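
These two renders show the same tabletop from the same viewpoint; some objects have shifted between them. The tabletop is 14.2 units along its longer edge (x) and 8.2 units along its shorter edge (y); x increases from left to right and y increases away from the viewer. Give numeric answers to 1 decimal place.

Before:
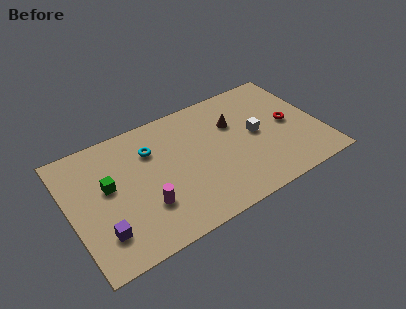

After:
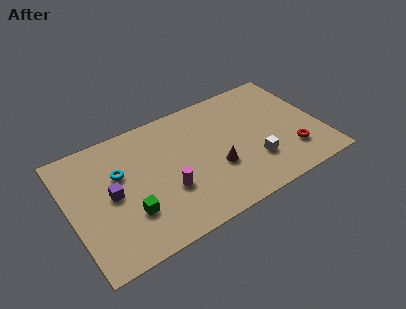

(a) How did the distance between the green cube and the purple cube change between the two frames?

-1.0

They were about 2.8 units apart before and 1.8 after — 1.0 units closer together.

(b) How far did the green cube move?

2.4

The green cube was near (2.2, 4.7) before and (3.1, 2.5) after, so it travelled √(0.9² + 2.2²) ≈ 2.4 units.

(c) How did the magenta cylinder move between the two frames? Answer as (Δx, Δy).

(1.3, 0.4)

From the two frames, the magenta cylinder sits at roughly (4.0, 2.5) before and (5.3, 2.9) after.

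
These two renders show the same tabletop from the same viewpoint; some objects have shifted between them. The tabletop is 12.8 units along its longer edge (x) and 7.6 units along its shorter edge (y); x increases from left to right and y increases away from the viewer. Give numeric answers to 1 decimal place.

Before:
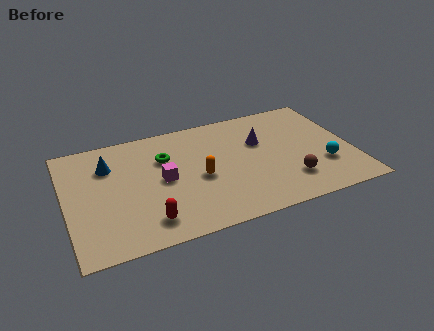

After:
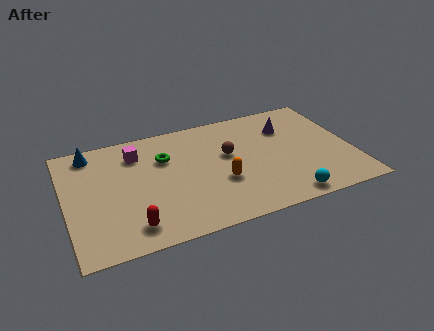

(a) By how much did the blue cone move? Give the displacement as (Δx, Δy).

(-0.7, 1.1)

From the two frames, the blue cone sits at roughly (2.0, 5.5) before and (1.3, 6.6) after.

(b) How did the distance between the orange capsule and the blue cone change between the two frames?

+2.3

The distance was about 4.4 in the first image and 6.7 in the second, so they moved 2.3 units further apart.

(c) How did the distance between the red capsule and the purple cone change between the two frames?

+2.1

Before: roughly 6.4 units apart; after: 8.5. That's 2.1 units further apart.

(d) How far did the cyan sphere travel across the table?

2.5

The cyan sphere was near (11.4, 2.4) before and (9.5, 0.8) after, so it travelled √(1.9² + 1.6²) ≈ 2.5 units.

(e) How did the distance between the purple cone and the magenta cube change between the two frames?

+2.2

The distance was about 4.6 in the first image and 6.8 in the second, so they moved 2.2 units further apart.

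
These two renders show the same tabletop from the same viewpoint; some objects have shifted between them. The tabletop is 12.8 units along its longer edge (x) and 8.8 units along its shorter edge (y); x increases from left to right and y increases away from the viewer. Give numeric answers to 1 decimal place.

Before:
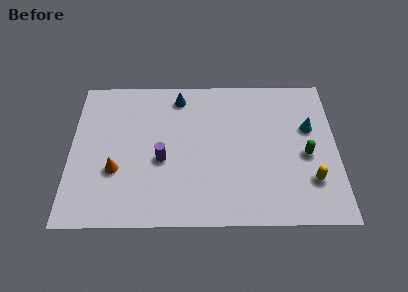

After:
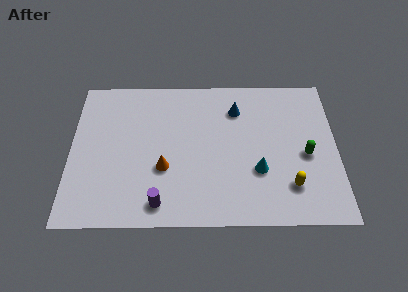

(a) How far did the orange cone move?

2.3

The orange cone moved from about (2.2, 3.1) to (4.5, 3.2), a distance of √(2.3² + 0.1²) ≈ 2.3.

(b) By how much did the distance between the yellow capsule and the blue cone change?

-2.9

The distance was about 8.1 in the first image and 5.2 in the second, so they moved 2.9 units closer together.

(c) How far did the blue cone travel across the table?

2.9

The blue cone was near (5.2, 7.5) before and (8.0, 6.7) after, so it travelled √(2.8² + 0.8²) ≈ 2.9 units.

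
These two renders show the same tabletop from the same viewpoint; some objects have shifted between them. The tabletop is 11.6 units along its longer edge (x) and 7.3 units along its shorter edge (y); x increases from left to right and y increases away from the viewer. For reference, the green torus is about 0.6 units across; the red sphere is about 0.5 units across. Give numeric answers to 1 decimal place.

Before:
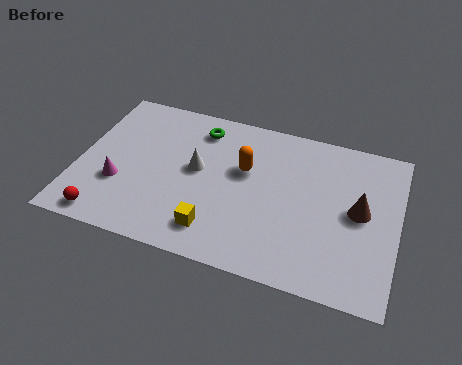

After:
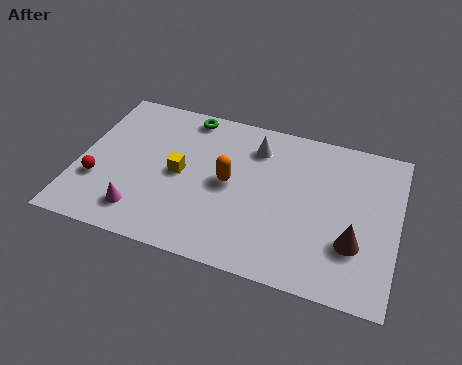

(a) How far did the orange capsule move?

0.9

The orange capsule moved from about (6.0, 4.5) to (5.5, 3.7), a distance of √(0.5² + 0.8²) ≈ 0.9.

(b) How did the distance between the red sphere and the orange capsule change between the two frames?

-1.1

The distance was about 6.0 in the first image and 4.9 in the second, so they moved 1.1 units closer together.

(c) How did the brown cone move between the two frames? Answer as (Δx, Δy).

(-0.1, -1.5)

From the two frames, the brown cone sits at roughly (10.2, 3.8) before and (10.1, 2.3) after.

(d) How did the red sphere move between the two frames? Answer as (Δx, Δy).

(-0.5, 1.6)

The red sphere was at about (1.3, 0.8) and moved to about (0.8, 2.4).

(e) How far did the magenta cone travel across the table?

1.4

The magenta cone was near (1.6, 2.5) before and (2.5, 1.4) after, so it travelled √(0.9² + 1.1²) ≈ 1.4 units.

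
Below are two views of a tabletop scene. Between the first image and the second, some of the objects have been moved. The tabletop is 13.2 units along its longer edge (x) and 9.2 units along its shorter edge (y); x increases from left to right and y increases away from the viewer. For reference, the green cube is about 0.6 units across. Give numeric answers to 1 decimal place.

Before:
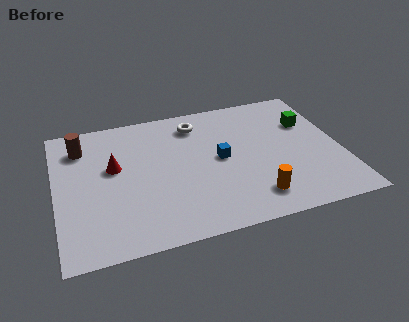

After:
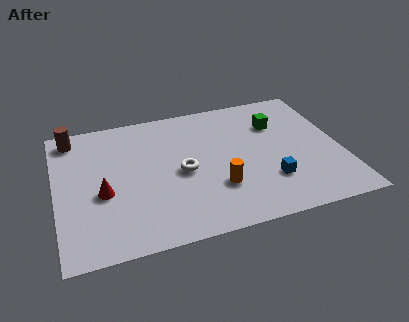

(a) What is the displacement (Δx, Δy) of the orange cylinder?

(-1.6, 1.1)

From the two frames, the orange cylinder sits at roughly (8.9, 1.7) before and (7.3, 2.8) after.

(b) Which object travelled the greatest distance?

the white torus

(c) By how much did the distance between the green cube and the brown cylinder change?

-1.0

Before: roughly 10.6 units apart; after: 9.6. That's 1.0 units closer together.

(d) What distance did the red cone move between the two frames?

1.7

The red cone was near (2.7, 5.4) before and (2.1, 3.8) after, so it travelled √(0.6² + 1.6²) ≈ 1.7 units.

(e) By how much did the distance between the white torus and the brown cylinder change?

+0.7

They were about 5.4 units apart before and 6.1 after — 0.7 units further apart.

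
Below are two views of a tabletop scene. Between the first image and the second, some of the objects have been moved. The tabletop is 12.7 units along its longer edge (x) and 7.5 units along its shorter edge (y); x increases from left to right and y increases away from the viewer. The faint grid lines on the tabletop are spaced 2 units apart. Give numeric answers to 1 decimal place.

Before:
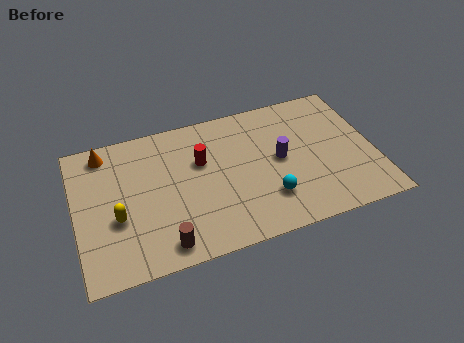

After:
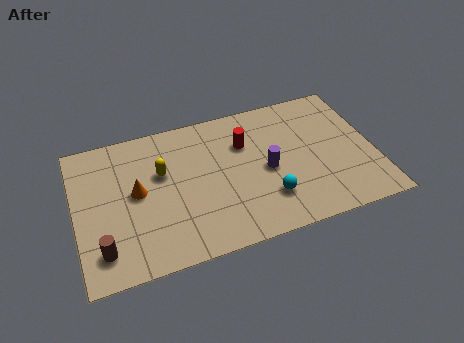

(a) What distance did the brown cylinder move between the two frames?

2.5

The brown cylinder was near (3.5, 1.0) before and (1.0, 1.5) after, so it travelled √(2.5² + 0.5²) ≈ 2.5 units.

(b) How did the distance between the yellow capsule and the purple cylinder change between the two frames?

-2.5

Before: roughly 7.1 units apart; after: 4.6. That's 2.5 units closer together.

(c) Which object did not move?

the cyan sphere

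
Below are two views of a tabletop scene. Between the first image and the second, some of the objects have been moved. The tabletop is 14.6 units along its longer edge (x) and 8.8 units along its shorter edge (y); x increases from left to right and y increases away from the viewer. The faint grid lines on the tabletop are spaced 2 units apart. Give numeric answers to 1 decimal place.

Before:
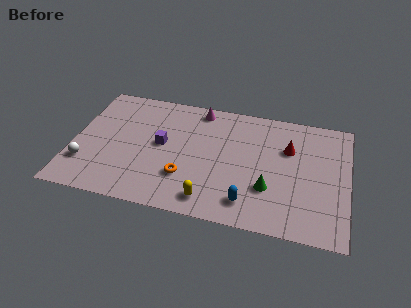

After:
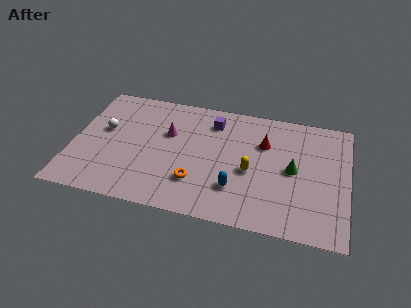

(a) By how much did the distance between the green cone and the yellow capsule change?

-1.1

They were about 3.4 units apart before and 2.3 after — 1.1 units closer together.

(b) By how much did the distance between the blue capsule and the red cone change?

-0.9

Before: roughly 4.7 units apart; after: 3.8. That's 0.9 units closer together.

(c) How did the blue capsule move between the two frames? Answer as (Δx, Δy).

(-0.7, 0.8)

The blue capsule was at about (9.5, 1.6) and moved to about (8.8, 2.4).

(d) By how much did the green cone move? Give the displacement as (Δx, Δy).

(1.2, 1.6)

From the two frames, the green cone sits at roughly (10.5, 2.8) before and (11.7, 4.4) after.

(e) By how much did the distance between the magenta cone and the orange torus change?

-1.6

They were about 5.2 units apart before and 3.6 after — 1.6 units closer together.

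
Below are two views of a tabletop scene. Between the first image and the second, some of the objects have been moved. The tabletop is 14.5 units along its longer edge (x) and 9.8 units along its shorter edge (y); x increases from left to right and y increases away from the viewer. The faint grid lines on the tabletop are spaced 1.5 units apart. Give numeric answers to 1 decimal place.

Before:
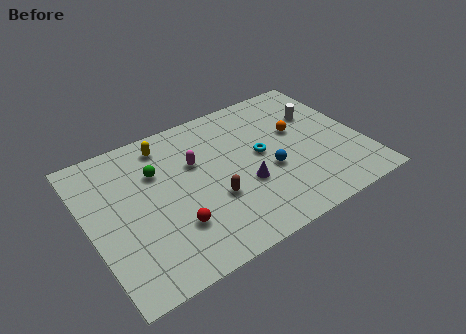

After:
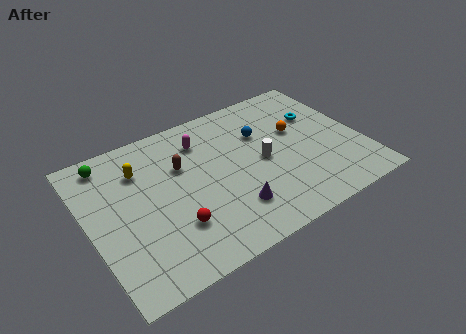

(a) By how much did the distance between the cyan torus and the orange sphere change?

-0.8

Before: roughly 2.2 units apart; after: 1.4. That's 0.8 units closer together.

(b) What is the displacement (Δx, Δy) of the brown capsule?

(-1.2, 2.9)

From the two frames, the brown capsule sits at roughly (6.3, 3.5) before and (5.1, 6.4) after.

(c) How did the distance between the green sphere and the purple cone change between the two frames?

+3.1

Before: roughly 5.2 units apart; after: 8.3. That's 3.1 units further apart.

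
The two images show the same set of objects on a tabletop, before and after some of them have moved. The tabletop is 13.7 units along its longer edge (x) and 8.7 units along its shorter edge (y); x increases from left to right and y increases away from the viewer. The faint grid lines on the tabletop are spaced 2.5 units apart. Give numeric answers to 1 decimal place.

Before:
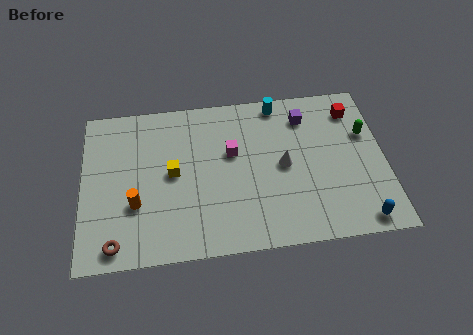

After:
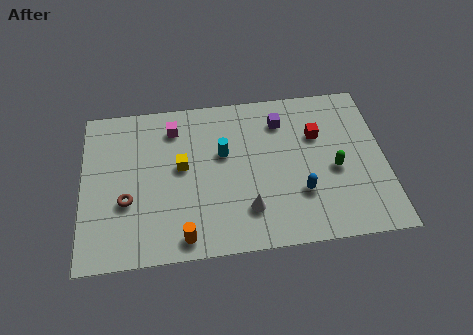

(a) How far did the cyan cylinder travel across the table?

3.6

The cyan cylinder moved from about (9.0, 7.8) to (6.4, 5.3), a distance of √(2.6² + 2.5²) ≈ 3.6.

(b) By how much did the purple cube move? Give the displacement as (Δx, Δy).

(-1.1, -0.1)

The purple cube started near (10.2, 6.9) and ended near (9.1, 6.8).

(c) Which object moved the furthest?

the cyan cylinder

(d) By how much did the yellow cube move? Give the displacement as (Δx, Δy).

(0.4, 0.3)

The yellow cube was at about (4.1, 4.5) and moved to about (4.5, 4.8).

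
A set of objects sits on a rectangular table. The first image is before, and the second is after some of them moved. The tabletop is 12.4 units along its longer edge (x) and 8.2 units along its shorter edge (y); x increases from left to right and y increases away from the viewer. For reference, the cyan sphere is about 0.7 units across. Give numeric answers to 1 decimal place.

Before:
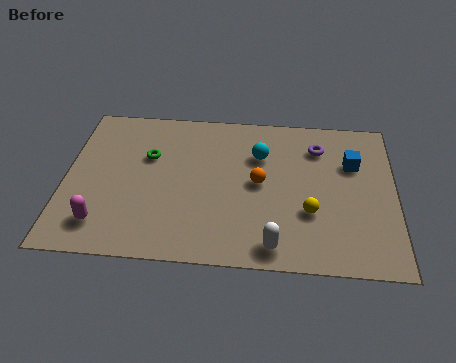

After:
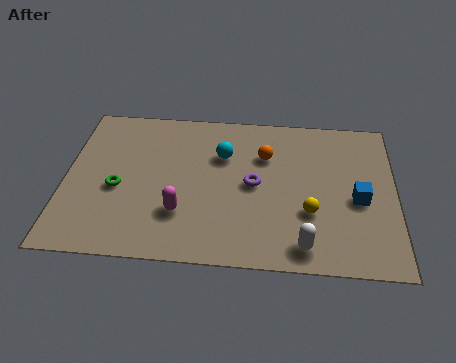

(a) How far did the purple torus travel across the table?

3.3

The purple torus was near (9.5, 6.3) before and (7.1, 4.1) after, so it travelled √(2.4² + 2.2²) ≈ 3.3 units.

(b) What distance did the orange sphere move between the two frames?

1.5

The orange sphere moved from about (7.3, 4.2) to (7.5, 5.7), a distance of √(0.2² + 1.5²) ≈ 1.5.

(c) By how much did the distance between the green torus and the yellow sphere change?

+0.6

Before: roughly 6.6 units apart; after: 7.2. That's 0.6 units further apart.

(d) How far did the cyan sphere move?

1.4

From (7.3, 5.7) to (5.9, 5.6), the cyan sphere covered √(1.4² + 0.1²) ≈ 1.4 units.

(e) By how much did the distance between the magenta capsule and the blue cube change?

-3.4

The distance was about 10.1 in the first image and 6.7 in the second, so they moved 3.4 units closer together.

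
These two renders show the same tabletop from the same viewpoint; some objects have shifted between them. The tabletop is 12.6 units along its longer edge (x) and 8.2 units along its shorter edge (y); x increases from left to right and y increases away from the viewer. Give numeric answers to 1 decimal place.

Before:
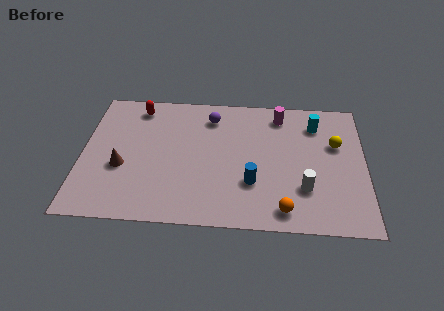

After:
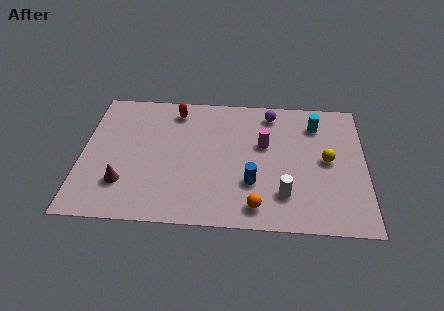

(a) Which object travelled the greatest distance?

the purple sphere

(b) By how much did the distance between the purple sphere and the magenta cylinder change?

-1.1

They were about 3.1 units apart before and 2.0 after — 1.1 units closer together.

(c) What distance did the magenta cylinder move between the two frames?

2.0

From (8.8, 6.9) to (8.1, 5.0), the magenta cylinder covered √(0.7² + 1.9²) ≈ 2.0 units.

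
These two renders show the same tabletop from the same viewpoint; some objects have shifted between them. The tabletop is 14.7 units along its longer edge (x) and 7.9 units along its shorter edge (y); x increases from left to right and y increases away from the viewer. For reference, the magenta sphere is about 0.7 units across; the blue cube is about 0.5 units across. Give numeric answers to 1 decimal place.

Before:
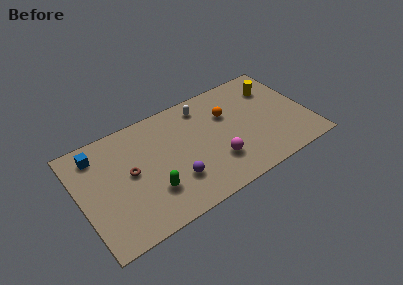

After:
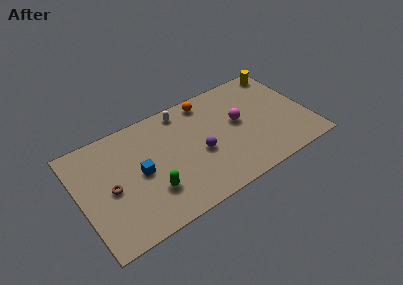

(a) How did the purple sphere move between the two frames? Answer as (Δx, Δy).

(1.8, 1.1)

The purple sphere was at about (5.8, 2.3) and moved to about (7.6, 3.4).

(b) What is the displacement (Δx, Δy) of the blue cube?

(2.4, -2.6)

From the two frames, the blue cube sits at roughly (1.4, 6.5) before and (3.8, 3.9) after.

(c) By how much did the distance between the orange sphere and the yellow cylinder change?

+1.8

They were about 3.3 units apart before and 5.1 after — 1.8 units further apart.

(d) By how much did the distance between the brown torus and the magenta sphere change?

+2.8

The distance was about 5.6 in the first image and 8.4 in the second, so they moved 2.8 units further apart.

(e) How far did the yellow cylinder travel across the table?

1.4

From (12.9, 5.9) to (13.7, 7.0), the yellow cylinder covered √(0.8² + 1.1²) ≈ 1.4 units.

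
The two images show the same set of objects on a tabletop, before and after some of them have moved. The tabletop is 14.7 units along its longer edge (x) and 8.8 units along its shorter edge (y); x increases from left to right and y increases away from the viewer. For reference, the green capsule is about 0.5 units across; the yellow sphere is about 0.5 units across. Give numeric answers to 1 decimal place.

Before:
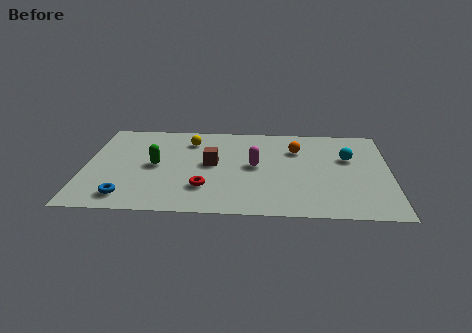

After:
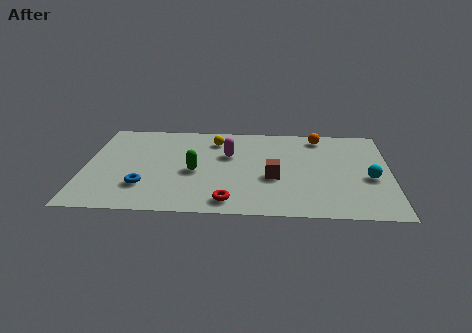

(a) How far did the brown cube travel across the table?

3.2

From (6.1, 4.7) to (9.1, 3.5), the brown cube covered √(3.0² + 1.2²) ≈ 3.2 units.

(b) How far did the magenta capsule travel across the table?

1.6

The magenta capsule moved from about (8.2, 4.6) to (6.9, 5.6), a distance of √(1.3² + 1.0²) ≈ 1.6.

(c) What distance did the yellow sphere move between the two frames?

1.2

The yellow sphere moved from about (5.0, 6.9) to (6.2, 7.0), a distance of √(1.2² + 0.1²) ≈ 1.2.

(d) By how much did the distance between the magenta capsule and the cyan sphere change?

+2.5

Before: roughly 4.6 units apart; after: 7.1. That's 2.5 units further apart.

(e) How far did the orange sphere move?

1.7

The orange sphere moved from about (10.2, 6.3) to (11.3, 7.6), a distance of √(1.1² + 1.3²) ≈ 1.7.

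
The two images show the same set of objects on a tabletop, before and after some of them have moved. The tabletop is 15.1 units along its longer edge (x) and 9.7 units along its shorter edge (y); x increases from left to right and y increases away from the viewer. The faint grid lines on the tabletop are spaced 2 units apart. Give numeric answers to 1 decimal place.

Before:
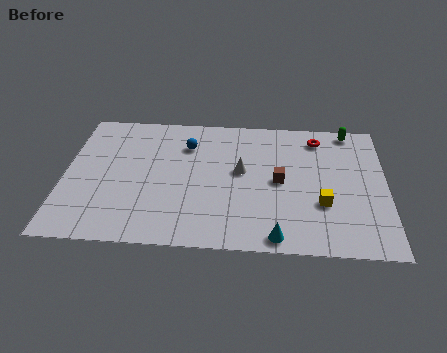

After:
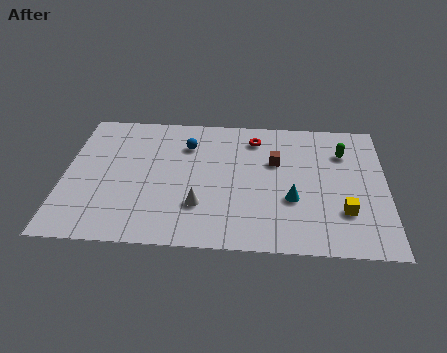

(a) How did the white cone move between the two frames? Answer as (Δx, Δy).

(-1.9, -2.6)

From the two frames, the white cone sits at roughly (8.3, 5.4) before and (6.4, 2.8) after.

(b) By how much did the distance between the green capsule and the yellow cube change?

-1.4

They were about 5.7 units apart before and 4.3 after — 1.4 units closer together.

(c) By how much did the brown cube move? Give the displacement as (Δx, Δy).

(-0.2, 1.4)

From the two frames, the brown cube sits at roughly (10.1, 4.8) before and (9.9, 6.2) after.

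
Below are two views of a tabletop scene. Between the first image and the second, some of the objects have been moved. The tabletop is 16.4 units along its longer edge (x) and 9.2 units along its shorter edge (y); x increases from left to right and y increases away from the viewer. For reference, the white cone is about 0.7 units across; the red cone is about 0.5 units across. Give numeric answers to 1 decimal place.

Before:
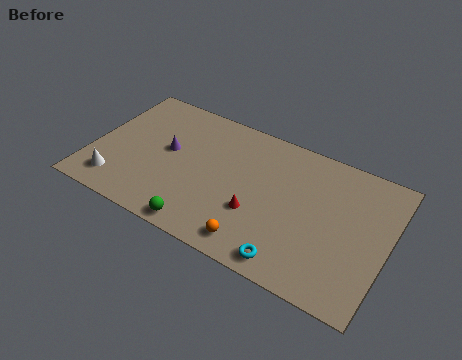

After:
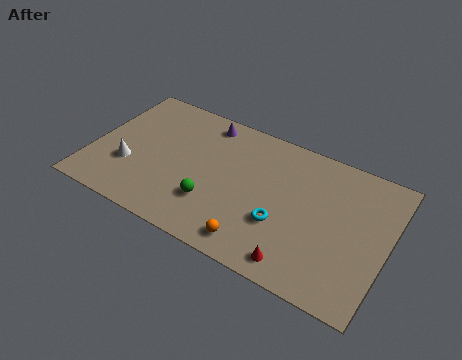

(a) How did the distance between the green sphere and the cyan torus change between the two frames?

-1.1

They were about 4.9 units apart before and 3.8 after — 1.1 units closer together.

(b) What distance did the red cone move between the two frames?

3.3

The red cone moved from about (9.4, 3.2) to (12.0, 1.2), a distance of √(2.6² + 2.0²) ≈ 3.3.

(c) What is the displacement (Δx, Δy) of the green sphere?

(0.3, 1.8)

The green sphere started near (6.7, 0.9) and ended near (7.0, 2.7).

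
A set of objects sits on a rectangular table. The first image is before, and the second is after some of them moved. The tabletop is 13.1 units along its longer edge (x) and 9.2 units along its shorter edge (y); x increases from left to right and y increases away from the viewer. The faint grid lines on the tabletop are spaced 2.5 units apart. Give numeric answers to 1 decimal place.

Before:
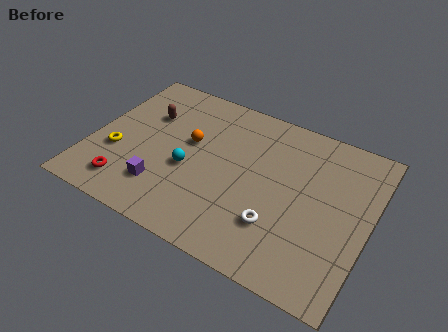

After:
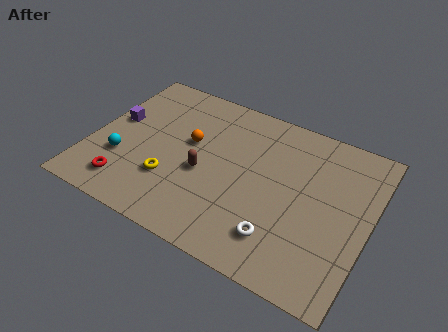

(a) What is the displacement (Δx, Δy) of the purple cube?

(-2.8, 3.0)

The purple cube was at about (3.7, 2.2) and moved to about (0.9, 5.2).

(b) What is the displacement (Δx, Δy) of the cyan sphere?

(-3.1, -0.8)

The cyan sphere was at about (4.7, 3.8) and moved to about (1.6, 3.0).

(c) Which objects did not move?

the orange sphere and the red torus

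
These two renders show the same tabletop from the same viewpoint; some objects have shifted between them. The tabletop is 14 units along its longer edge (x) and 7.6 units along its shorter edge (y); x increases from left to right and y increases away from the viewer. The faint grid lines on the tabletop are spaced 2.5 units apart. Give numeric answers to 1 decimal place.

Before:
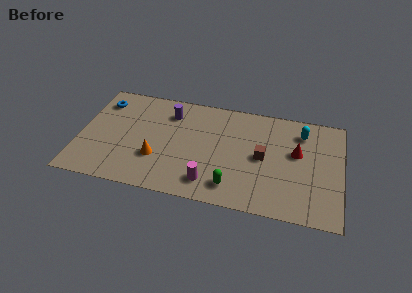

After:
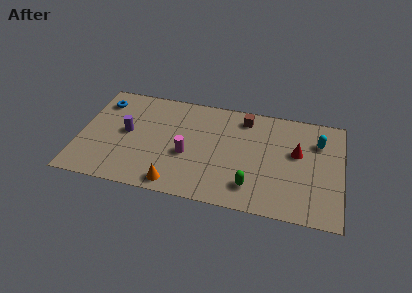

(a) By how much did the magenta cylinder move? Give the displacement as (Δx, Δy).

(-1.3, 1.7)

From the two frames, the magenta cylinder sits at roughly (7.1, 1.4) before and (5.8, 3.1) after.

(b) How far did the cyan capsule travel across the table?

1.0

From (11.8, 6.0) to (12.7, 5.5), the cyan capsule covered √(0.9² + 0.5²) ≈ 1.0 units.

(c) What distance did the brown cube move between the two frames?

2.8

From (9.8, 3.8) to (8.7, 6.4), the brown cube covered √(1.1² + 2.6²) ≈ 2.8 units.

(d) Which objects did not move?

the blue torus and the red cone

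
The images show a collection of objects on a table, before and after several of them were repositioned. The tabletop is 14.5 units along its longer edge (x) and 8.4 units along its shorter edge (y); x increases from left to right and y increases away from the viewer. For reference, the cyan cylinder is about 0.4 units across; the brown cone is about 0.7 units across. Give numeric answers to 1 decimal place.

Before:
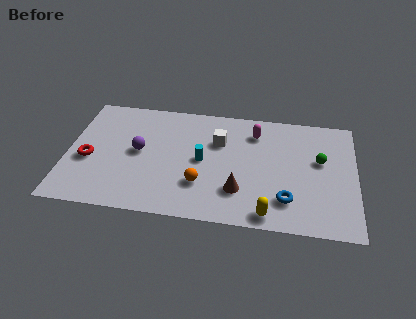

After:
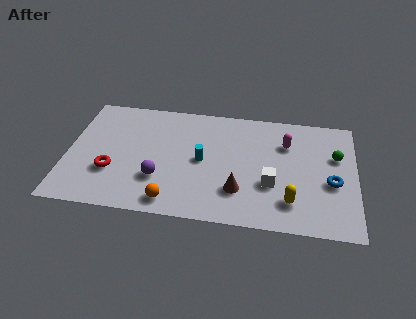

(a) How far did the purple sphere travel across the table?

2.1

The purple sphere was near (3.6, 4.4) before and (4.7, 2.6) after, so it travelled √(1.1² + 1.8²) ≈ 2.1 units.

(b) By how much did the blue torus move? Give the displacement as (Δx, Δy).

(2.2, 1.5)

The blue torus started near (11.1, 2.0) and ended near (13.3, 3.5).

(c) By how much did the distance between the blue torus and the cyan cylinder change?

+1.7

The distance was about 4.8 in the first image and 6.5 in the second, so they moved 1.7 units further apart.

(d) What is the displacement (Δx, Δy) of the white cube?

(2.7, -2.7)

The white cube started near (7.6, 5.7) and ended near (10.3, 3.0).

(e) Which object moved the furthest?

the white cube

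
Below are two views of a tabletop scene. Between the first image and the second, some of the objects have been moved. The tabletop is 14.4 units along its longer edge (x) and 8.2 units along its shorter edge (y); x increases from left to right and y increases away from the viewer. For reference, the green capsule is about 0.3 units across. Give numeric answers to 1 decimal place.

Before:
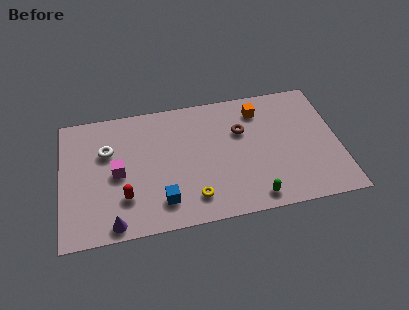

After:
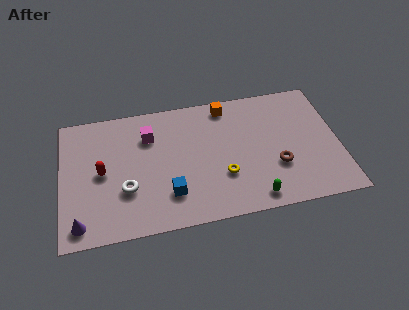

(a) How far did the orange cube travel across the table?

1.8

From (10.4, 6.6) to (8.7, 7.2), the orange cube covered √(1.7² + 0.6²) ≈ 1.8 units.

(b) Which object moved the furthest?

the brown torus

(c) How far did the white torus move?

2.8

From (2.4, 5.4) to (3.3, 2.8), the white torus covered √(0.9² + 2.6²) ≈ 2.8 units.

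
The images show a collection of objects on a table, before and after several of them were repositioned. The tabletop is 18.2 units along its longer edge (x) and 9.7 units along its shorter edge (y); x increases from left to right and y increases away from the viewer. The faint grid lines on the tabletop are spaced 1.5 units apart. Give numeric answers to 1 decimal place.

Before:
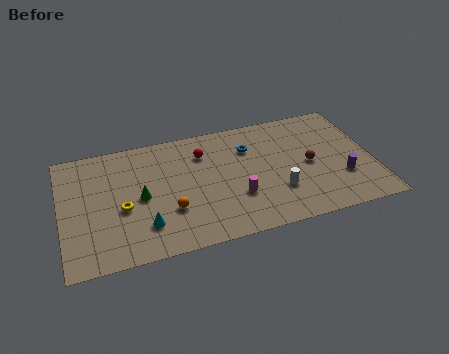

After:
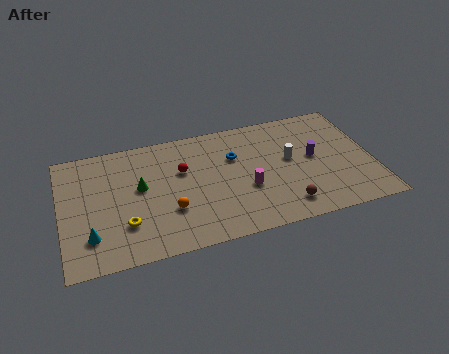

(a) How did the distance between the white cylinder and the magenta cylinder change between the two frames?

+0.8

They were about 2.4 units apart before and 3.2 after — 0.8 units further apart.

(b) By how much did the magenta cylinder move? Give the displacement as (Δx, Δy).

(0.6, 0.5)

The magenta cylinder started near (10.1, 3.2) and ended near (10.7, 3.7).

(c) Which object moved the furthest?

the brown sphere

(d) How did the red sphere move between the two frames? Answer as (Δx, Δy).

(-1.3, -1.1)

The red sphere was at about (8.4, 7.3) and moved to about (7.1, 6.2).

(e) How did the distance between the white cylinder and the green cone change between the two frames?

+0.7

The distance was about 8.1 in the first image and 8.8 in the second, so they moved 0.7 units further apart.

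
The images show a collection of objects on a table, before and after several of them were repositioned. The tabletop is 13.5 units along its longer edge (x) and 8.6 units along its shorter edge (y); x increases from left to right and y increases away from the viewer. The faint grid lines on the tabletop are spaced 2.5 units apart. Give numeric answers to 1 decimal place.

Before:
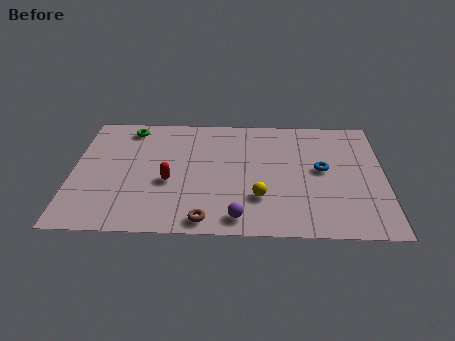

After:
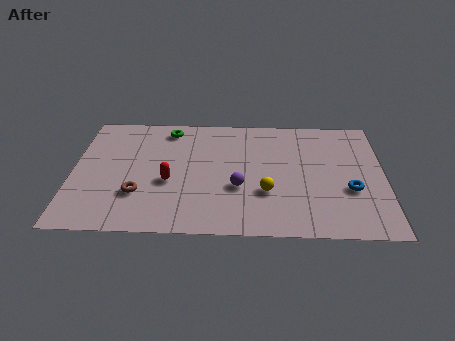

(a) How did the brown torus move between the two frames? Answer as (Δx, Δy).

(-2.9, 1.7)

The brown torus was at about (5.8, 0.9) and moved to about (2.9, 2.6).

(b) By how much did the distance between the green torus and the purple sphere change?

-2.7

Before: roughly 7.9 units apart; after: 5.2. That's 2.7 units closer together.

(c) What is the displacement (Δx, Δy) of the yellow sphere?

(0.3, 0.4)

The yellow sphere was at about (8.1, 2.5) and moved to about (8.4, 2.9).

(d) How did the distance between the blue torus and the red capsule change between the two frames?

+1.1

Before: roughly 6.7 units apart; after: 7.8. That's 1.1 units further apart.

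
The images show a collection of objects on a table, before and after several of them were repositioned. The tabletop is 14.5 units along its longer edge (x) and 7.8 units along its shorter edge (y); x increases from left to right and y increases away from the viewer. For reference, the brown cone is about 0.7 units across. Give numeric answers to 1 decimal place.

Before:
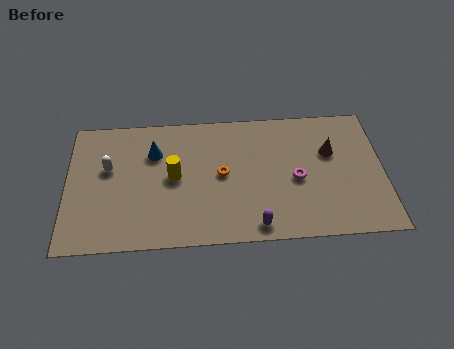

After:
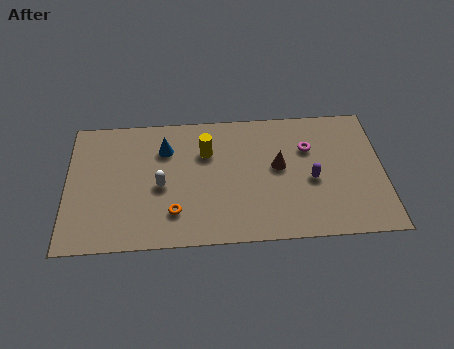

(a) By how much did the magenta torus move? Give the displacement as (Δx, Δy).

(0.6, 1.8)

The magenta torus started near (10.5, 3.5) and ended near (11.1, 5.3).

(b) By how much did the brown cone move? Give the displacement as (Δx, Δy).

(-2.4, -0.7)

The brown cone started near (12.1, 5.0) and ended near (9.7, 4.3).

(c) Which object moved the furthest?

the purple capsule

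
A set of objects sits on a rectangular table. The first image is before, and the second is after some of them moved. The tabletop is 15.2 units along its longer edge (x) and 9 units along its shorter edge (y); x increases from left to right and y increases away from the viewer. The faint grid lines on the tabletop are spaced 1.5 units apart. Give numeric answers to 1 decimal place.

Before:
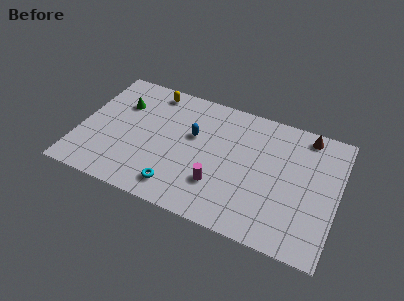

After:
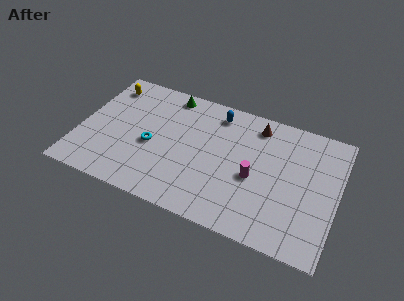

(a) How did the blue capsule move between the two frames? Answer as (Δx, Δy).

(1.2, 2.1)

From the two frames, the blue capsule sits at roughly (6.6, 5.5) before and (7.8, 7.6) after.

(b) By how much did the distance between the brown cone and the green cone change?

-5.7

The distance was about 11.0 in the first image and 5.3 in the second, so they moved 5.7 units closer together.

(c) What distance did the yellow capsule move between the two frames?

2.7

The yellow capsule moved from about (3.9, 7.9) to (1.2, 7.4), a distance of √(2.7² + 0.5²) ≈ 2.7.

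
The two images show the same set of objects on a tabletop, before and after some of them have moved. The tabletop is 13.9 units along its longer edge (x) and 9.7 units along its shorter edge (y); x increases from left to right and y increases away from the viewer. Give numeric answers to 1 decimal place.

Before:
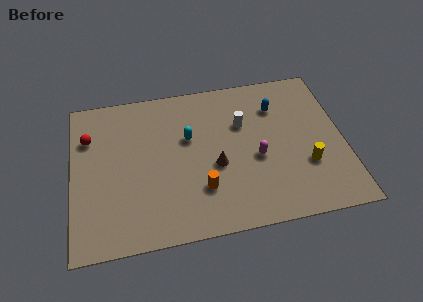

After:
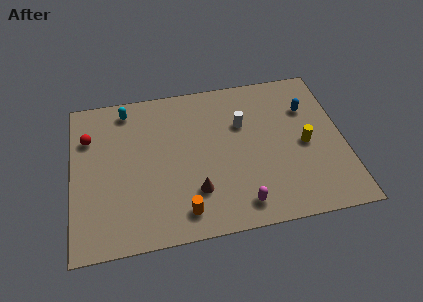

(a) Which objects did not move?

the red sphere and the white cylinder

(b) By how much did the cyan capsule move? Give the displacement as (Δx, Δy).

(-3.1, 2.4)

From the two frames, the cyan capsule sits at roughly (6.0, 6.0) before and (2.9, 8.4) after.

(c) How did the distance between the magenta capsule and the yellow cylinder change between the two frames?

+2.0

They were about 2.7 units apart before and 4.7 after — 2.0 units further apart.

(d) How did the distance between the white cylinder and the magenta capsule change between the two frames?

+2.6

The distance was about 2.4 in the first image and 5.0 in the second, so they moved 2.6 units further apart.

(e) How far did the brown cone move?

1.8

The brown cone moved from about (7.3, 4.0) to (6.2, 2.6), a distance of √(1.1² + 1.4²) ≈ 1.8.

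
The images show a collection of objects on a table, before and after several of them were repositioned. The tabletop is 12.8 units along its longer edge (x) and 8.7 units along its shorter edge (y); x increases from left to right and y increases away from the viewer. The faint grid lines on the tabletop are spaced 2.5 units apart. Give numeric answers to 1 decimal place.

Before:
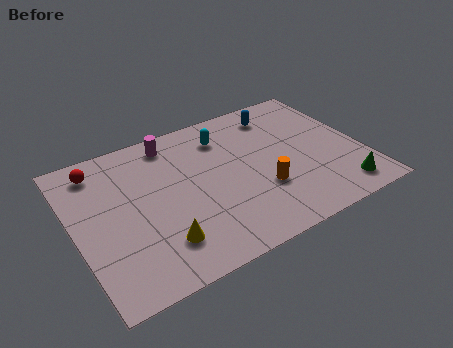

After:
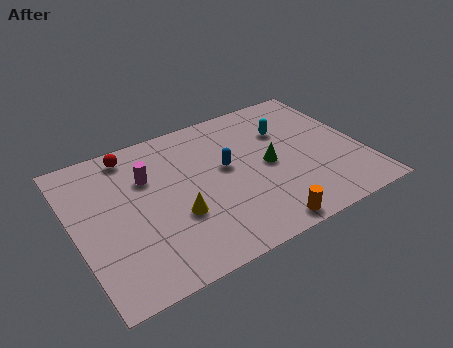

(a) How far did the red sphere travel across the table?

1.5

The red sphere moved from about (1.4, 7.3) to (2.9, 7.6), a distance of √(1.5² + 0.3²) ≈ 1.5.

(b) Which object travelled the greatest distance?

the green cone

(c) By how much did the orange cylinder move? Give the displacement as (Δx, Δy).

(-0.4, -2.1)

The orange cylinder started near (8.1, 2.9) and ended near (7.7, 0.8).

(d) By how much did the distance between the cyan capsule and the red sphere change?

+1.4

They were about 5.6 units apart before and 7.0 after — 1.4 units further apart.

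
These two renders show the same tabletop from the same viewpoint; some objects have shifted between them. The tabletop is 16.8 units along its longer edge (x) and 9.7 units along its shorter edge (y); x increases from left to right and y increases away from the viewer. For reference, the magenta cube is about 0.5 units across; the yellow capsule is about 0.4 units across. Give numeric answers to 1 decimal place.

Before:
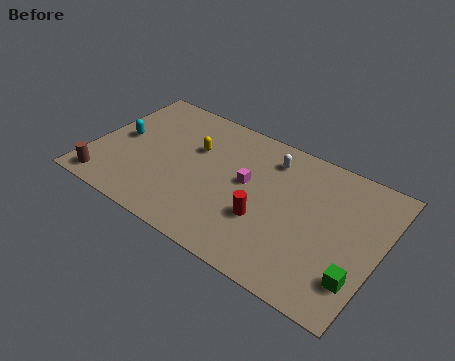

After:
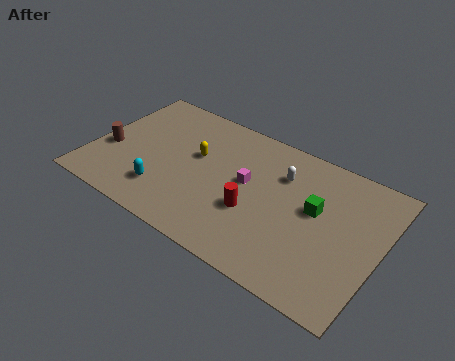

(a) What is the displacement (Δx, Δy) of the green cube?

(-2.9, 3.2)

The green cube was at about (15.9, 2.4) and moved to about (13.0, 5.6).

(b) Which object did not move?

the magenta cube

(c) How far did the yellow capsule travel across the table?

0.5

The yellow capsule was near (5.7, 6.3) before and (5.9, 5.8) after, so it travelled √(0.2² + 0.5²) ≈ 0.5 units.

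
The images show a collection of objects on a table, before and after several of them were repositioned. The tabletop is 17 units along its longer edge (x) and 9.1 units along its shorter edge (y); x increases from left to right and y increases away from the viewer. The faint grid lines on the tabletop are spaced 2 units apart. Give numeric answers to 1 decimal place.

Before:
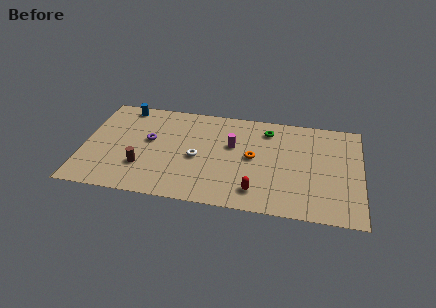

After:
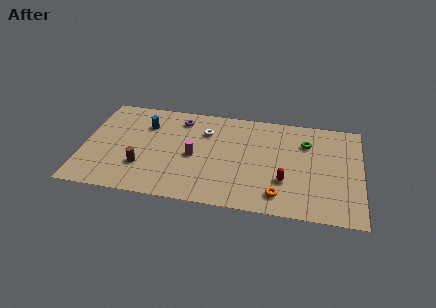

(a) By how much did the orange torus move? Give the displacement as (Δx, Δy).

(1.7, -3.1)

The orange torus started near (10.4, 4.7) and ended near (12.1, 1.6).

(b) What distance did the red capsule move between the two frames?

2.1

From (10.7, 1.7) to (12.4, 2.9), the red capsule covered √(1.7² + 1.2²) ≈ 2.1 units.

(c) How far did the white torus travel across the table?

2.5

From (7.0, 4.1) to (7.4, 6.6), the white torus covered √(0.4² + 2.5²) ≈ 2.5 units.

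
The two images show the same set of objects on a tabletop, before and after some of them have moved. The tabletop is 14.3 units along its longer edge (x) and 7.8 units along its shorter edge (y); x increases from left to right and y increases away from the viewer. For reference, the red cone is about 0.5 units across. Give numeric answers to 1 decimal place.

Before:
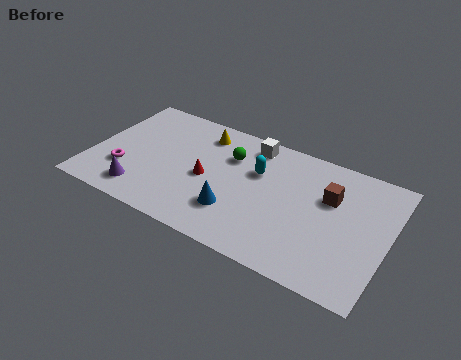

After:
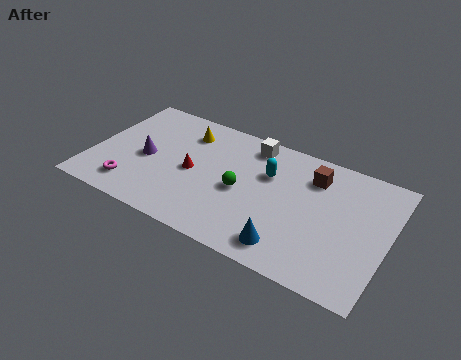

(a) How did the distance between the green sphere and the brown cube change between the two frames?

-0.9

They were about 4.9 units apart before and 4.0 after — 0.9 units closer together.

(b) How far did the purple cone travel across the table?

2.2

The purple cone moved from about (2.7, 1.4) to (2.6, 3.6), a distance of √(0.1² + 2.2²) ≈ 2.2.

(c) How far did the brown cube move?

1.3

From (11.4, 5.1) to (10.5, 6.0), the brown cube covered √(0.9² + 0.9²) ≈ 1.3 units.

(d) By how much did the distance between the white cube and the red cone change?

+0.3

They were about 3.6 units apart before and 3.9 after — 0.3 units further apart.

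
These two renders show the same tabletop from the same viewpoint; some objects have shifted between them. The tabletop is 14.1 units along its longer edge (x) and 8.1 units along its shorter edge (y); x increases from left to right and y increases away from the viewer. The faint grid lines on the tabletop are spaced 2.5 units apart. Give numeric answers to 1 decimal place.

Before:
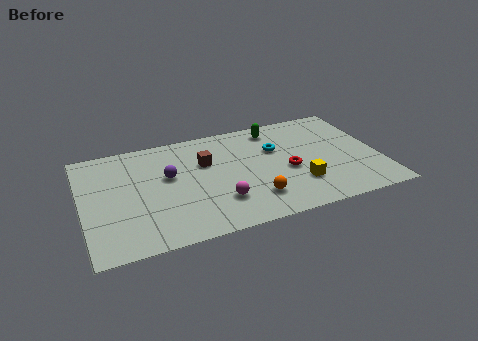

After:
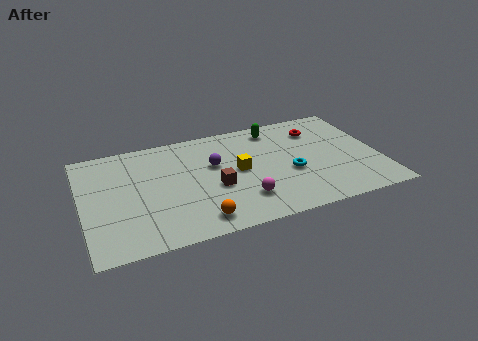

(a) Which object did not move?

the green capsule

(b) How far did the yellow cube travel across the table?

3.3

The yellow cube moved from about (10.1, 2.3) to (7.4, 4.2), a distance of √(2.7² + 1.9²) ≈ 3.3.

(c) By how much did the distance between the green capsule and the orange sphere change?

+1.9

The distance was about 5.2 in the first image and 7.1 in the second, so they moved 1.9 units further apart.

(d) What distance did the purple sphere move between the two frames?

2.2

From (4.1, 4.8) to (6.3, 5.0), the purple sphere covered √(2.2² + 0.2²) ≈ 2.2 units.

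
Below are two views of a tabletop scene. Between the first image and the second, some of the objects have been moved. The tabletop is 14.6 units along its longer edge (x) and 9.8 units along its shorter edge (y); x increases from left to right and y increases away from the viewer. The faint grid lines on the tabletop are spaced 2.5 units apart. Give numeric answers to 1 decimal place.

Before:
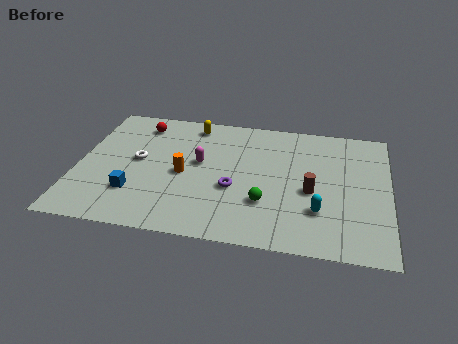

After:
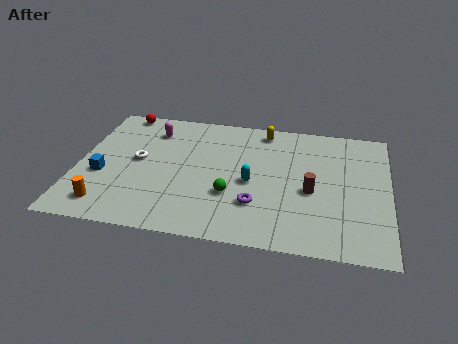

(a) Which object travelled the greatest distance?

the orange cylinder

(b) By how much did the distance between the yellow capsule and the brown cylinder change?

-2.2

They were about 7.2 units apart before and 5.0 after — 2.2 units closer together.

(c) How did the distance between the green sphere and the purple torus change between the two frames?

-0.4

They were about 1.7 units apart before and 1.3 after — 0.4 units closer together.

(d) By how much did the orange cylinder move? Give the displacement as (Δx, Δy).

(-3.4, -2.9)

The orange cylinder was at about (5.0, 4.5) and moved to about (1.6, 1.6).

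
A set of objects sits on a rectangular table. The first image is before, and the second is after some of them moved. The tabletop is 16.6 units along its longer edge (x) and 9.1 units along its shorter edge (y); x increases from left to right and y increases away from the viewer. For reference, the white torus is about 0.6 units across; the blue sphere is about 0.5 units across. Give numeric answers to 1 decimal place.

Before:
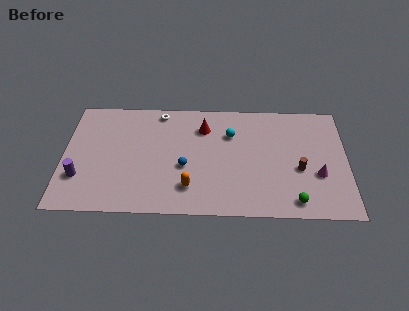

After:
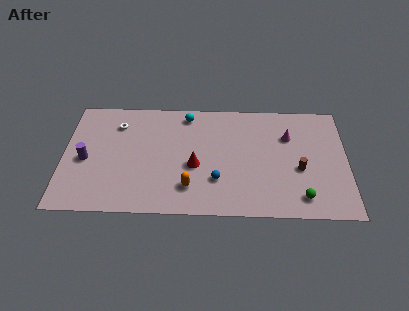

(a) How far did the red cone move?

3.1

The red cone moved from about (8.2, 6.9) to (7.7, 3.8), a distance of √(0.5² + 3.1²) ≈ 3.1.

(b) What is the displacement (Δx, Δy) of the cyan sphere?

(-2.6, 1.5)

The cyan sphere started near (9.8, 6.4) and ended near (7.2, 7.9).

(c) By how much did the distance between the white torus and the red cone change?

+2.7

The distance was about 2.9 in the first image and 5.6 in the second, so they moved 2.7 units further apart.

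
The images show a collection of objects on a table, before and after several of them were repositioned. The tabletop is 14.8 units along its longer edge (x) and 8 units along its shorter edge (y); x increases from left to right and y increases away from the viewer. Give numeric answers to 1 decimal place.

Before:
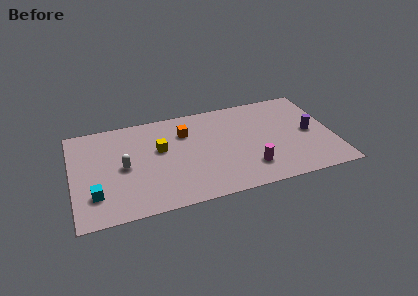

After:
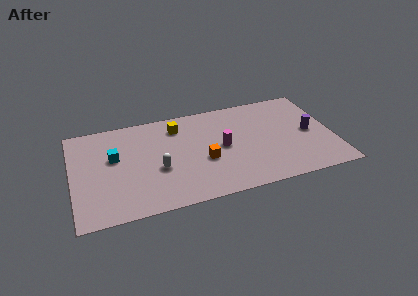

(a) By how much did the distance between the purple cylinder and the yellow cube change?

-0.7

They were about 8.5 units apart before and 7.8 after — 0.7 units closer together.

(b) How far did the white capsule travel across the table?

2.0

The white capsule moved from about (2.9, 3.9) to (4.8, 3.2), a distance of √(1.9² + 0.7²) ≈ 2.0.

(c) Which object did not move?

the purple cylinder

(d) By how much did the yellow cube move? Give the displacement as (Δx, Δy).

(1.1, 1.6)

The yellow cube was at about (5.0, 4.8) and moved to about (6.1, 6.4).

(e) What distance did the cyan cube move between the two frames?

3.0

From (1.2, 2.1) to (2.4, 4.8), the cyan cube covered √(1.2² + 2.7²) ≈ 3.0 units.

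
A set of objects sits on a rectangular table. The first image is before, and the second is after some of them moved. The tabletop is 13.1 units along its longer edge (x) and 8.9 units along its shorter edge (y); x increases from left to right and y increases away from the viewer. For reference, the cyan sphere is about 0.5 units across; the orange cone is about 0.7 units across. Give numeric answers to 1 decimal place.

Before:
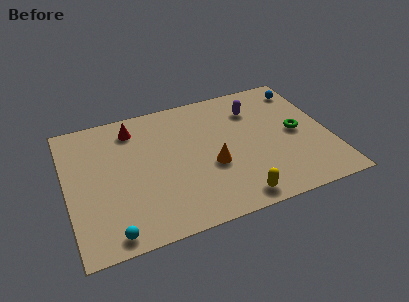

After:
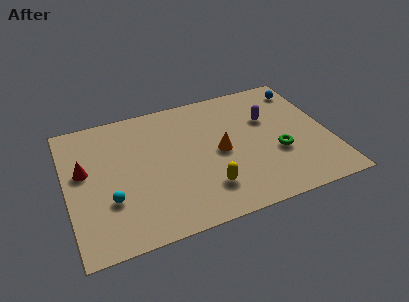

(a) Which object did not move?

the blue sphere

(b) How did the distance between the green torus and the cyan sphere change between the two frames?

-1.8

The distance was about 10.2 in the first image and 8.4 in the second, so they moved 1.8 units closer together.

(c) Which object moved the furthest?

the red cone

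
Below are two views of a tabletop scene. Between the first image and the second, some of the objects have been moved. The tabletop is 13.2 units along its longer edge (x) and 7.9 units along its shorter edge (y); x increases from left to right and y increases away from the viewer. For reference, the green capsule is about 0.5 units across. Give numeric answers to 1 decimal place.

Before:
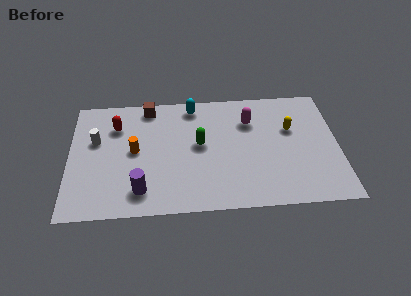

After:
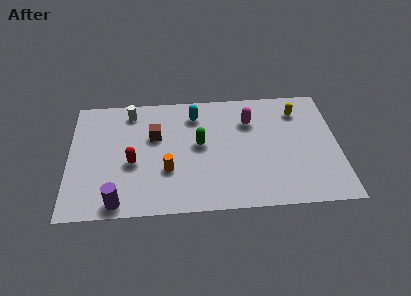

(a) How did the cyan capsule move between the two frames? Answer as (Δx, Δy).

(0.1, -0.6)

From the two frames, the cyan capsule sits at roughly (6.1, 6.9) before and (6.2, 6.3) after.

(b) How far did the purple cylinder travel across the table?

1.3

From (3.5, 1.5) to (2.4, 0.8), the purple cylinder covered √(1.1² + 0.7²) ≈ 1.3 units.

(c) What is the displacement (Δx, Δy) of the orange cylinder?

(1.6, -1.4)

The orange cylinder was at about (3.2, 4.1) and moved to about (4.8, 2.7).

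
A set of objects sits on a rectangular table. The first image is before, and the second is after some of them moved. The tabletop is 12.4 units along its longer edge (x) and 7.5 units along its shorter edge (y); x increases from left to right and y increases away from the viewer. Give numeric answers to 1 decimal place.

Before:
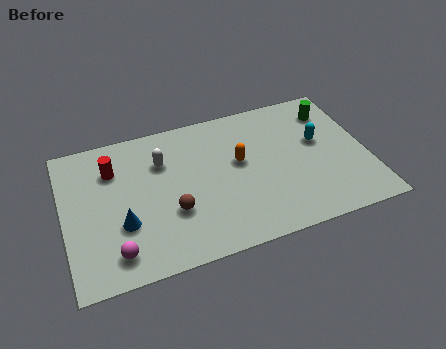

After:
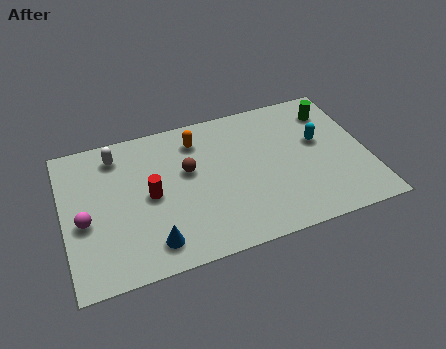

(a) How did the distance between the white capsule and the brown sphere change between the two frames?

+0.6

The distance was about 2.7 in the first image and 3.3 in the second, so they moved 0.6 units further apart.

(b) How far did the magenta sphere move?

2.2

The magenta sphere was near (1.9, 1.3) before and (0.8, 3.2) after, so it travelled √(1.1² + 1.9²) ≈ 2.2 units.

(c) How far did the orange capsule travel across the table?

2.3

From (7.2, 4.3) to (5.6, 6.0), the orange capsule covered √(1.6² + 1.7²) ≈ 2.3 units.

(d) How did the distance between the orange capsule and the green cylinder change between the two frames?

+1.3

Before: roughly 4.3 units apart; after: 5.6. That's 1.3 units further apart.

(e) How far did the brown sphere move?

2.1

The brown sphere was near (4.3, 2.6) before and (5.1, 4.5) after, so it travelled √(0.8² + 1.9²) ≈ 2.1 units.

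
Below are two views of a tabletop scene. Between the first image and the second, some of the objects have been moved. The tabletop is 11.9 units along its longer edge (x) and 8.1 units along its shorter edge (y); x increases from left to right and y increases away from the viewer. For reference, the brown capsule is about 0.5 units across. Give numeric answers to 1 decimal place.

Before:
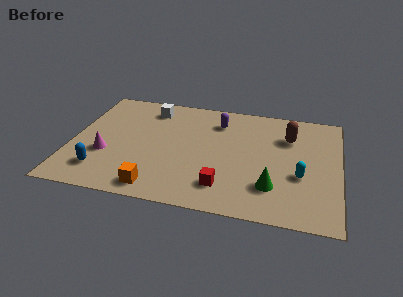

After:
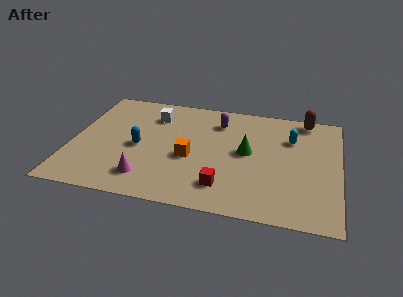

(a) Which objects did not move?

the red cube and the purple capsule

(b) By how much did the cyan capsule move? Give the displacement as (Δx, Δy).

(-0.5, 2.6)

From the two frames, the cyan capsule sits at roughly (10.2, 3.1) before and (9.7, 5.7) after.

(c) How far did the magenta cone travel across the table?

2.3

The magenta cone was near (1.6, 2.9) before and (3.5, 1.6) after, so it travelled √(1.9² + 1.3²) ≈ 2.3 units.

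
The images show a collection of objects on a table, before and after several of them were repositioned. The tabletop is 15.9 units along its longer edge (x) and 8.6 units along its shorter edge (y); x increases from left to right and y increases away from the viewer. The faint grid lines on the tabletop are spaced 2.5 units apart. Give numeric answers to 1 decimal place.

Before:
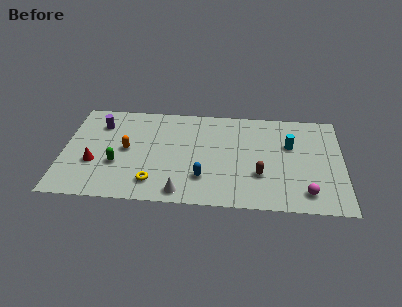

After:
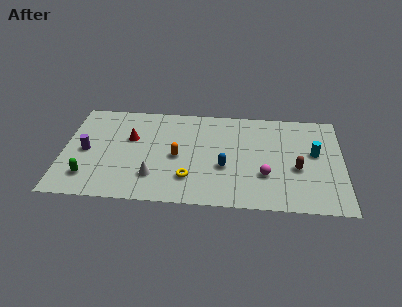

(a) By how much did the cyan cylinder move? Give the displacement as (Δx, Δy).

(1.4, -0.6)

The cyan cylinder was at about (12.9, 5.5) and moved to about (14.3, 4.9).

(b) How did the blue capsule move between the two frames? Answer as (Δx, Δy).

(1.2, 1.0)

The blue capsule started near (8.0, 2.3) and ended near (9.2, 3.3).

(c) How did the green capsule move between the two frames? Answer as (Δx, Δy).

(-1.6, -1.2)

The green capsule was at about (3.1, 3.1) and moved to about (1.5, 1.9).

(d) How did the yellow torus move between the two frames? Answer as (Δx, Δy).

(2.0, 0.5)

From the two frames, the yellow torus sits at roughly (5.2, 1.7) before and (7.2, 2.2) after.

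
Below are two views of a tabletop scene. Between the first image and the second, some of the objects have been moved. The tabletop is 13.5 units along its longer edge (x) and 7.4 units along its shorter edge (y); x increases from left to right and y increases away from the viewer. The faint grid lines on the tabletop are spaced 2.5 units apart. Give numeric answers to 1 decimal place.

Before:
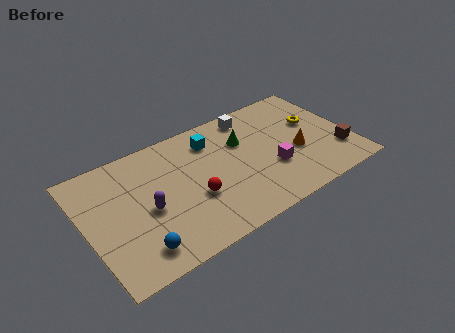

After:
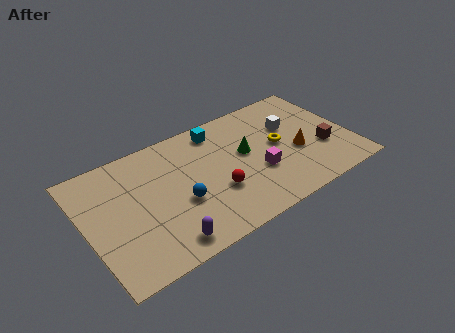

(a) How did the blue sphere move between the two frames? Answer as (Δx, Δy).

(2.4, 1.6)

The blue sphere was at about (2.2, 1.3) and moved to about (4.6, 2.9).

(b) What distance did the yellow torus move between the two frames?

2.1

From (11.9, 4.5) to (9.9, 3.9), the yellow torus covered √(2.0² + 0.6²) ≈ 2.1 units.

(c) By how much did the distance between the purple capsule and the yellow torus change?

-2.0

Before: roughly 9.0 units apart; after: 7.0. That's 2.0 units closer together.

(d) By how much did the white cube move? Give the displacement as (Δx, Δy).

(1.8, -1.6)

The white cube started near (8.9, 6.4) and ended near (10.7, 4.8).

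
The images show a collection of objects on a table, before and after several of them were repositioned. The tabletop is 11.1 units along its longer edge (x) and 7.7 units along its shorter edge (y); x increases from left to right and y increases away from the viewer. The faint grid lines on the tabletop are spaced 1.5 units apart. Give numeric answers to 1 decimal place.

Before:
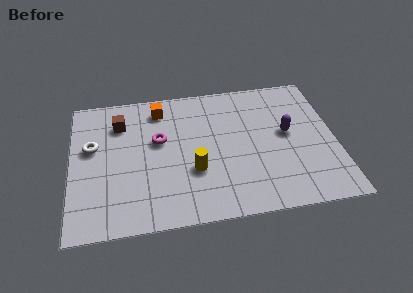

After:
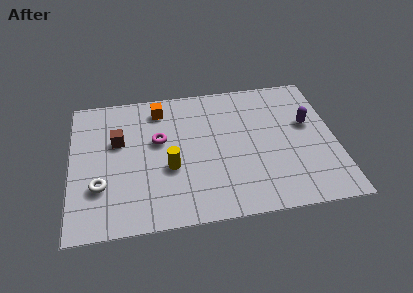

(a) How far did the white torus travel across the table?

2.2

From (0.9, 4.6) to (1.2, 2.4), the white torus covered √(0.3² + 2.2²) ≈ 2.2 units.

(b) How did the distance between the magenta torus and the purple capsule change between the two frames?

+0.9

Before: roughly 5.4 units apart; after: 6.3. That's 0.9 units further apart.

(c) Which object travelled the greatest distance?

the white torus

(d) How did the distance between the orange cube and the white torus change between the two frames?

+1.4

They were about 3.4 units apart before and 4.8 after — 1.4 units further apart.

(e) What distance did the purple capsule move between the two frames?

1.0

The purple capsule moved from about (9.1, 4.2) to (10.0, 4.6), a distance of √(0.9² + 0.4²) ≈ 1.0.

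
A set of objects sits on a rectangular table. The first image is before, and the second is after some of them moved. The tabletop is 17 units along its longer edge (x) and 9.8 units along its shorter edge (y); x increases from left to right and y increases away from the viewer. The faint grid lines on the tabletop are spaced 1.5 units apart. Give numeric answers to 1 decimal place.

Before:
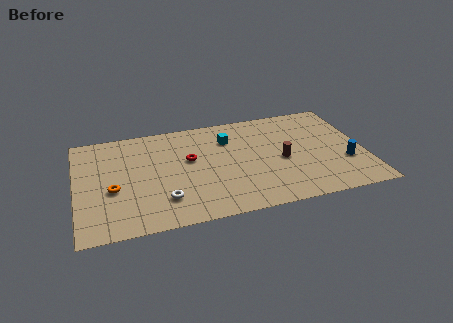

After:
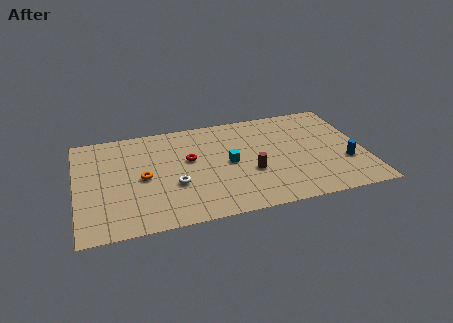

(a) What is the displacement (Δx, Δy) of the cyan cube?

(-0.1, -2.3)

The cyan cube started near (9.1, 7.2) and ended near (9.0, 4.9).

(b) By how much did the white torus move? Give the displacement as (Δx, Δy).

(0.7, 1.2)

From the two frames, the white torus sits at roughly (5.0, 2.4) before and (5.7, 3.6) after.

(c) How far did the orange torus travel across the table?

1.9

The orange torus was near (2.1, 4.0) before and (3.9, 4.7) after, so it travelled √(1.8² + 0.7²) ≈ 1.9 units.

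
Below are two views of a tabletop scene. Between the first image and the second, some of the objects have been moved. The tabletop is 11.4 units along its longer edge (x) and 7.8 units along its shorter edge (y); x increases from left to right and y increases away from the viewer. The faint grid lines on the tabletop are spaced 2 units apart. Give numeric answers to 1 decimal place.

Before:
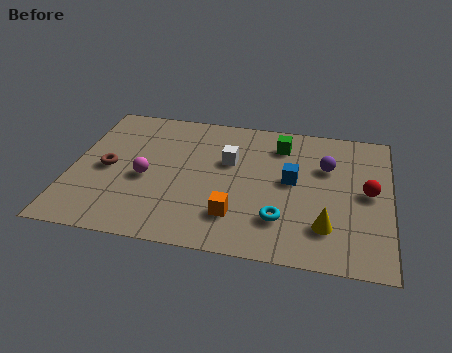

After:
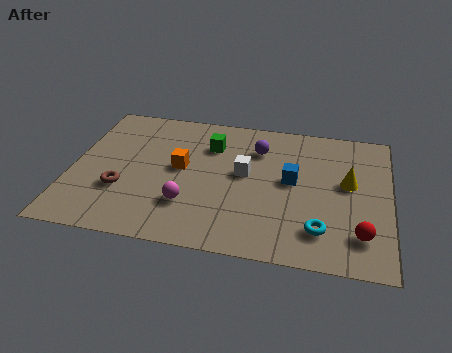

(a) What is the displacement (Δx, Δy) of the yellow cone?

(0.7, 2.5)

From the two frames, the yellow cone sits at roughly (9.2, 1.9) before and (9.9, 4.4) after.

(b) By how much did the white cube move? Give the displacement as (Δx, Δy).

(0.6, -0.6)

The white cube was at about (5.6, 4.9) and moved to about (6.2, 4.3).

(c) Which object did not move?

the blue cube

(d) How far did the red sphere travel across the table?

2.3

From (10.6, 4.0) to (10.4, 1.7), the red sphere covered √(0.2² + 2.3²) ≈ 2.3 units.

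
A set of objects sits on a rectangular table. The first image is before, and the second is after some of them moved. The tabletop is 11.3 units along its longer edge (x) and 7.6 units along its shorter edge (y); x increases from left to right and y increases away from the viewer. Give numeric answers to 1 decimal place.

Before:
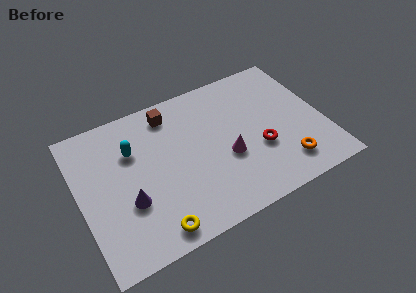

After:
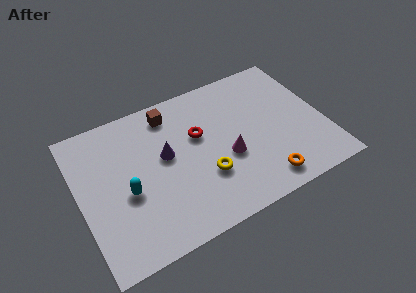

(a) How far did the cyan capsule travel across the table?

2.1

The cyan capsule moved from about (2.6, 5.2) to (2.1, 3.2), a distance of √(0.5² + 2.0²) ≈ 2.1.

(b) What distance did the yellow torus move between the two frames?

3.1

From (3.0, 0.9) to (5.6, 2.5), the yellow torus covered √(2.6² + 1.6²) ≈ 3.1 units.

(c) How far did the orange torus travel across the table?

1.2

From (9.2, 1.5) to (8.1, 1.1), the orange torus covered √(1.1² + 0.4²) ≈ 1.2 units.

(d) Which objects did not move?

the brown cube and the magenta cone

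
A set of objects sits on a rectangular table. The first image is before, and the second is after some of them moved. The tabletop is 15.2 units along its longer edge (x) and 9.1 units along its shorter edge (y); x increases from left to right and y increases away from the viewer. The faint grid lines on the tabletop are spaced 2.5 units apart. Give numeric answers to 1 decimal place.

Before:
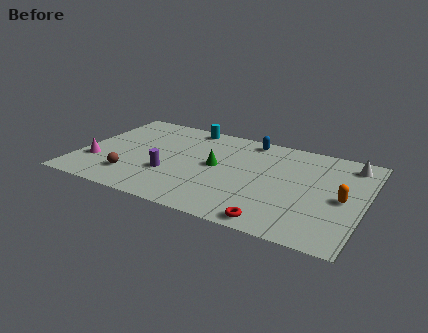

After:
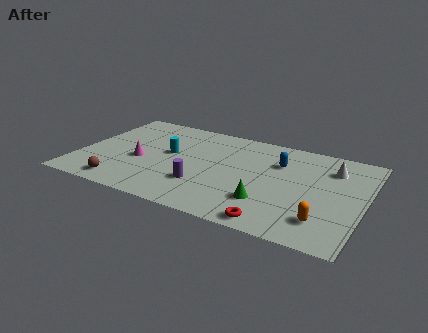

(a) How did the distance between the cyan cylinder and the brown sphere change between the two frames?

-2.1

Before: roughly 6.5 units apart; after: 4.4. That's 2.1 units closer together.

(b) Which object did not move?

the red torus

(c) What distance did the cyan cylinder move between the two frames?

3.2

The cyan cylinder was near (5.3, 8.2) before and (4.7, 5.1) after, so it travelled √(0.6² + 3.1²) ≈ 3.2 units.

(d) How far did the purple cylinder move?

1.8

From (5.0, 3.1) to (6.8, 2.7), the purple cylinder covered √(1.8² + 0.4²) ≈ 1.8 units.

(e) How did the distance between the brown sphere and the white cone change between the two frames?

-0.4

Before: roughly 12.4 units apart; after: 12.0. That's 0.4 units closer together.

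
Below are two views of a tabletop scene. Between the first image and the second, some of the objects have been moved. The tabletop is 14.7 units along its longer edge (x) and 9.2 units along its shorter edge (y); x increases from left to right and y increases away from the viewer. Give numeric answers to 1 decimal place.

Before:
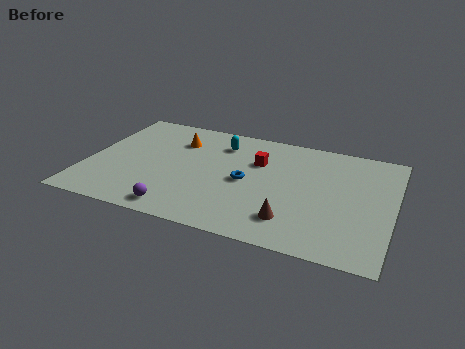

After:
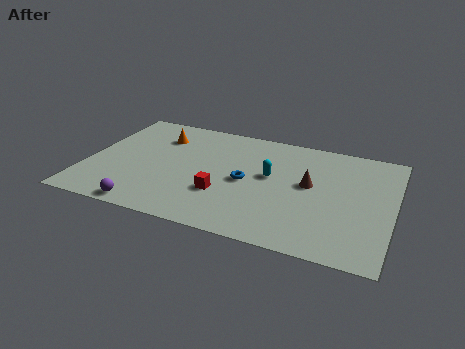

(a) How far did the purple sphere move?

1.5

From (4.8, 1.1) to (3.3, 0.8), the purple sphere covered √(1.5² + 0.3²) ≈ 1.5 units.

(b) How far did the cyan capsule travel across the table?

3.3

The cyan capsule moved from about (6.2, 7.2) to (8.8, 5.2), a distance of √(2.6² + 2.0²) ≈ 3.3.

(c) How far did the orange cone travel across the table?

0.9

From (4.1, 6.8) to (3.2, 6.9), the orange cone covered √(0.9² + 0.1²) ≈ 0.9 units.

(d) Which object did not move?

the blue torus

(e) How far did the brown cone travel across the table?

3.2

From (10.1, 2.0) to (10.7, 5.1), the brown cone covered √(0.6² + 3.1²) ≈ 3.2 units.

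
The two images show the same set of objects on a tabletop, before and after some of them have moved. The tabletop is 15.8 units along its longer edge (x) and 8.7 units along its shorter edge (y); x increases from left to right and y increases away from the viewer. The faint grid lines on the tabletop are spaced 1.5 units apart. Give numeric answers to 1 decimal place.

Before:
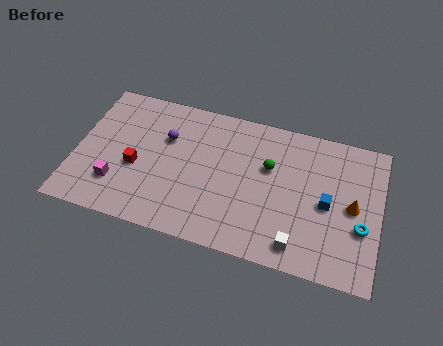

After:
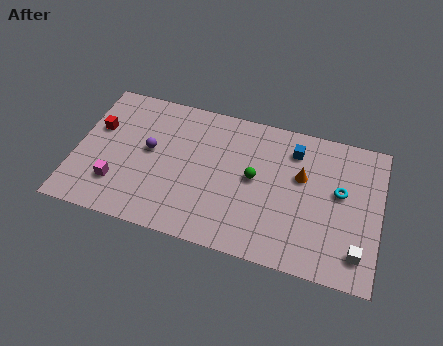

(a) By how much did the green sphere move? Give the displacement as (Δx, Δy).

(-0.7, -0.9)

The green sphere started near (10.0, 5.5) and ended near (9.3, 4.6).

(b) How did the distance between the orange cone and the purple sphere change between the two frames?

-2.0

The distance was about 9.9 in the first image and 7.9 in the second, so they moved 2.0 units closer together.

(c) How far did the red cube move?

2.9

The red cube moved from about (3.2, 3.6) to (1.0, 5.5), a distance of √(2.2² + 1.9²) ≈ 2.9.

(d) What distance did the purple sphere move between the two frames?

1.3

The purple sphere moved from about (4.6, 5.8) to (3.8, 4.8), a distance of √(0.8² + 1.0²) ≈ 1.3.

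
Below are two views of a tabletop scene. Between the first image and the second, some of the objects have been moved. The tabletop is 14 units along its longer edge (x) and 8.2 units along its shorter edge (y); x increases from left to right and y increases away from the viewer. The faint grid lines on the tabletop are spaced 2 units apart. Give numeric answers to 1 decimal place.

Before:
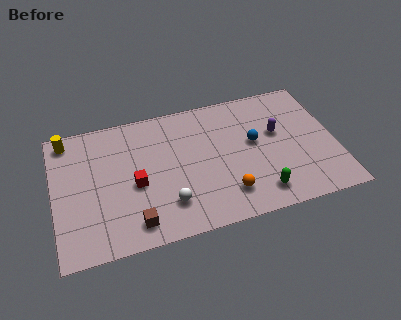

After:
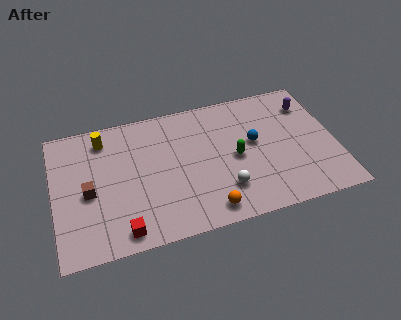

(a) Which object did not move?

the blue sphere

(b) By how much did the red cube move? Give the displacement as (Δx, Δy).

(-0.8, -2.6)

The red cube was at about (4.0, 3.6) and moved to about (3.2, 1.0).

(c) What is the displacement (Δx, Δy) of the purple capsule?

(1.7, 1.4)

The purple capsule started near (11.2, 4.9) and ended near (12.9, 6.3).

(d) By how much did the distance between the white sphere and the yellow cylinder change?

+0.4

Before: roughly 7.0 units apart; after: 7.4. That's 0.4 units further apart.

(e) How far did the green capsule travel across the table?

2.7

The green capsule was near (10.0, 1.4) before and (9.0, 3.9) after, so it travelled √(1.0² + 2.5²) ≈ 2.7 units.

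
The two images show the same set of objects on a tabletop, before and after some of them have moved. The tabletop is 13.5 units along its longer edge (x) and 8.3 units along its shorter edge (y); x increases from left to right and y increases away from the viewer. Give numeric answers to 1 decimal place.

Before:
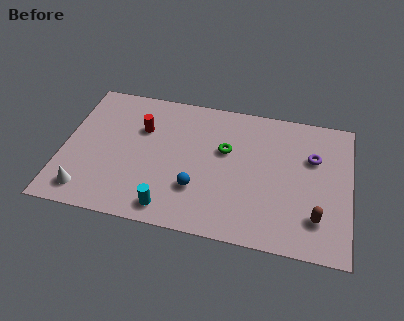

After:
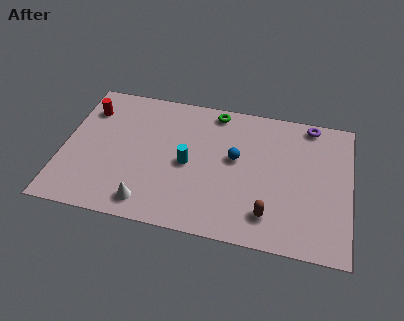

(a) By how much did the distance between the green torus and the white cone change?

-0.6

Before: roughly 7.4 units apart; after: 6.8. That's 0.6 units closer together.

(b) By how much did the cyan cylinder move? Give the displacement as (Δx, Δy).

(0.7, 2.8)

From the two frames, the cyan cylinder sits at roughly (5.2, 1.1) before and (5.9, 3.9) after.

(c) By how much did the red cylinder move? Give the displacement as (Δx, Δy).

(-2.6, 0.7)

The red cylinder was at about (3.6, 5.6) and moved to about (1.0, 6.3).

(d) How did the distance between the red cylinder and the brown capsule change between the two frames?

+0.8

The distance was about 9.1 in the first image and 9.9 in the second, so they moved 0.8 units further apart.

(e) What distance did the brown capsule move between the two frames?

2.2

The brown capsule was near (12.0, 2.0) before and (9.8, 1.7) after, so it travelled √(2.2² + 0.3²) ≈ 2.2 units.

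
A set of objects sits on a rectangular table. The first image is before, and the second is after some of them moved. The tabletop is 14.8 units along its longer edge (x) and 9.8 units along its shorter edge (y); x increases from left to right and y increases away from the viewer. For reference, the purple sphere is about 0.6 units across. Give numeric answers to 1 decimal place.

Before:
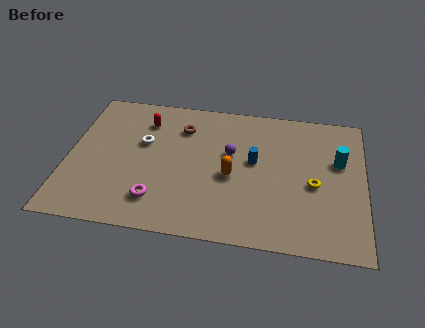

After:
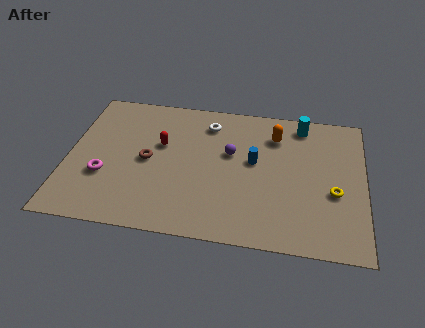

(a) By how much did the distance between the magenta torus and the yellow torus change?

+3.4

Before: roughly 8.0 units apart; after: 11.4. That's 3.4 units further apart.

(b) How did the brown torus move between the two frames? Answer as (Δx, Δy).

(-1.6, -2.6)

The brown torus started near (5.6, 7.4) and ended near (4.0, 4.8).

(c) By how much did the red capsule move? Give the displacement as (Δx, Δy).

(0.9, -1.6)

From the two frames, the red capsule sits at roughly (3.7, 7.6) before and (4.6, 6.0) after.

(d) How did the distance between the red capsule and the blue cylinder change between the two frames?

-1.3

Before: roughly 6.0 units apart; after: 4.7. That's 1.3 units closer together.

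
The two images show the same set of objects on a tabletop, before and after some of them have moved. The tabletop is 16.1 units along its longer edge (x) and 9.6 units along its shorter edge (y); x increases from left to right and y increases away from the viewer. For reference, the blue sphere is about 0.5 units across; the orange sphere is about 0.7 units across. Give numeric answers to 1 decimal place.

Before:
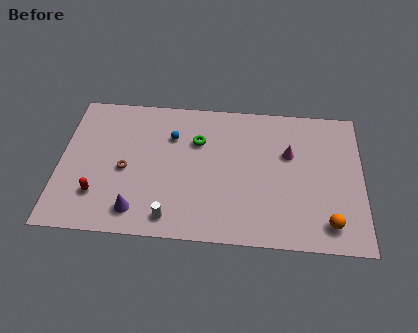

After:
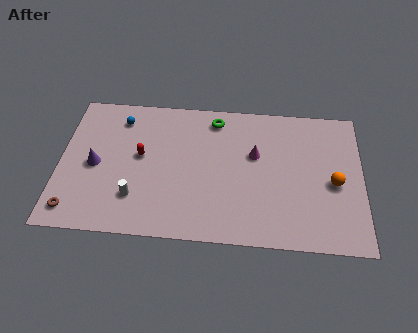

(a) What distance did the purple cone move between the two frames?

3.7

The purple cone was near (4.2, 1.6) before and (1.9, 4.5) after, so it travelled √(2.3² + 2.9²) ≈ 3.7 units.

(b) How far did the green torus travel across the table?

1.8

The green torus moved from about (7.3, 6.6) to (8.2, 8.2), a distance of √(0.9² + 1.6²) ≈ 1.8.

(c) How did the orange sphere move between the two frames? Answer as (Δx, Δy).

(0.3, 2.7)

The orange sphere was at about (14.3, 1.6) and moved to about (14.6, 4.3).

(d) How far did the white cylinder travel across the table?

2.2

The white cylinder moved from about (6.0, 1.3) to (4.1, 2.5), a distance of √(1.9² + 1.2²) ≈ 2.2.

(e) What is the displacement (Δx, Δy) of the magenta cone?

(-1.8, -0.2)

The magenta cone was at about (12.2, 6.1) and moved to about (10.4, 5.9).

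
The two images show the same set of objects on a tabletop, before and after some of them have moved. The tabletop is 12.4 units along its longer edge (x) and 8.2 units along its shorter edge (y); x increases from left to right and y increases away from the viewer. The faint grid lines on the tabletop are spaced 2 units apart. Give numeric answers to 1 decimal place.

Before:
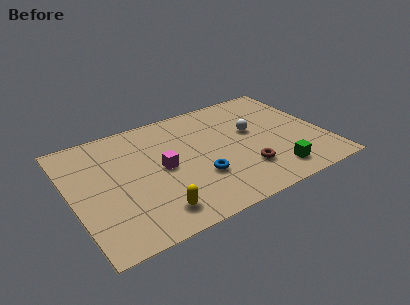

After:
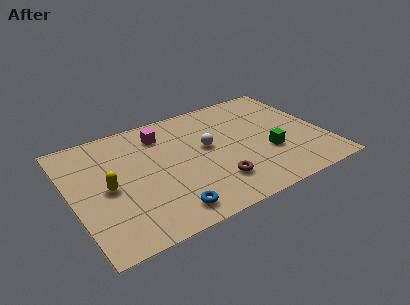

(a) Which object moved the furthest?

the yellow capsule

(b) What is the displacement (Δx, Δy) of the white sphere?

(-2.3, -0.2)

The white sphere was at about (9.0, 4.8) and moved to about (6.7, 4.6).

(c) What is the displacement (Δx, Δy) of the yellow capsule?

(-1.9, 2.5)

The yellow capsule started near (3.6, 1.4) and ended near (1.7, 3.9).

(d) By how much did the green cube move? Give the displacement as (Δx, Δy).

(0.0, 1.5)

From the two frames, the green cube sits at roughly (9.5, 1.4) before and (9.5, 2.9) after.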